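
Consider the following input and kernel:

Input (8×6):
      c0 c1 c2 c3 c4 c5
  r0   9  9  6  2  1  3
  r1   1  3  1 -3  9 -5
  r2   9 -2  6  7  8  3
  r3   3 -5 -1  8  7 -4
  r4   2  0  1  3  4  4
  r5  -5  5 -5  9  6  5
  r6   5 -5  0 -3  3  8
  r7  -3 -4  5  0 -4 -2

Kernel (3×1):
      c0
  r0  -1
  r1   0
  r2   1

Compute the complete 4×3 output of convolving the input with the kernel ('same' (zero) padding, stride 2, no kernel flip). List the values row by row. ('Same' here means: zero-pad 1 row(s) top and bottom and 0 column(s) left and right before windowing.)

Output[0,0]: The receptive field on the zero-padded input at this output position is [0 / 9 / 1]. Elementwise product with the kernel and sum: 0·-1 + 1·1.

1 1 9
2 -2 -2
-8 -4 -1
2 10 -10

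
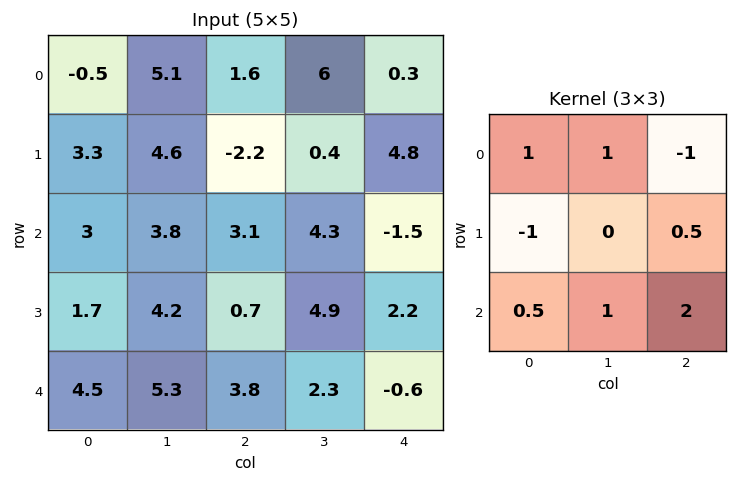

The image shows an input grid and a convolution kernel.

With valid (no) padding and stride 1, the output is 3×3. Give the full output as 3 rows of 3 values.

Output[0,0]: The receptive field on the input at this output position is [-0.5 5.1 1.6 / 3.3 4.6 -2.2 / 3 3.8 3.1]. Elementwise product with the kernel and sum: -0.5·1 + 5.1·1 + 1.6·-1 + 3.3·-1 + -2.2·0.5 + 3·0.5 + 3.8·1 + 3.1·2.
Output[0,1]: The receptive field on the input at this output position is [5.1 1.6 6 / 4.6 -2.2 0.4 / 3.8 3.1 4.3]. Elementwise product with the kernel and sum: 5.1·1 + 1.6·1 + 6·-1 + 4.6·-1 + 0.4·0.5 + 3.8·0.5 + 3.1·1 + 4.3·2.

10.1 9.9 14.75
15.1 12.95 -0.8
17.5 11.9 12.3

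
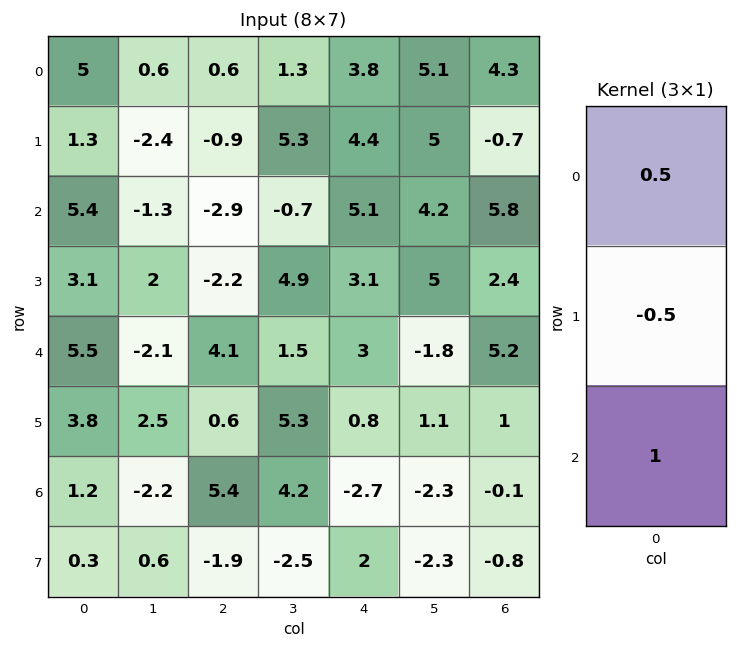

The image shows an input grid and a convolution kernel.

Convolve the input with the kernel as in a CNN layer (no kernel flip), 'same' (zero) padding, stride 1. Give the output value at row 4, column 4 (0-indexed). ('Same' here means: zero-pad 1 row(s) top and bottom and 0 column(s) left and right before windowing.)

The receptive field on the zero-padded input at this output position is [3.1 / 3 / 0.8]. Elementwise product with the kernel and sum: 3.1·0.5 + 3·-0.5 + 0.8·1.

0.85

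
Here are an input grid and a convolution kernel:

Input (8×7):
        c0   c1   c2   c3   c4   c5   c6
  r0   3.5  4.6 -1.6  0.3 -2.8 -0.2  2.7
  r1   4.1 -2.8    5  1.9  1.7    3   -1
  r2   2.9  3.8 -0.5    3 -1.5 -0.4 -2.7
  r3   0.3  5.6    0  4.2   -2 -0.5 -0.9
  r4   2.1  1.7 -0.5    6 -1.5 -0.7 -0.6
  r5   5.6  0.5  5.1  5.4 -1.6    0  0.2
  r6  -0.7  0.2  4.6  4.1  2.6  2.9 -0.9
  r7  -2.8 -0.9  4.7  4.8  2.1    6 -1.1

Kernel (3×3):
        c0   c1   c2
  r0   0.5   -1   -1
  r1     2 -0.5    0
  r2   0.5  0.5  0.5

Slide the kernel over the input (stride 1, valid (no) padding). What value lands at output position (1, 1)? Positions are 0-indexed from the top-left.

4.45

The receptive field on the input at this output position is [-2.8 5 1.9 / 3.8 -0.5 3 / 5.6 0 4.2]. Elementwise product with the kernel and sum: -2.8·0.5 + 5·-1 + 1.9·-1 + 3.8·2 + -0.5·-0.5 + 5.6·0.5 + 0·0.5 + 4.2·0.5.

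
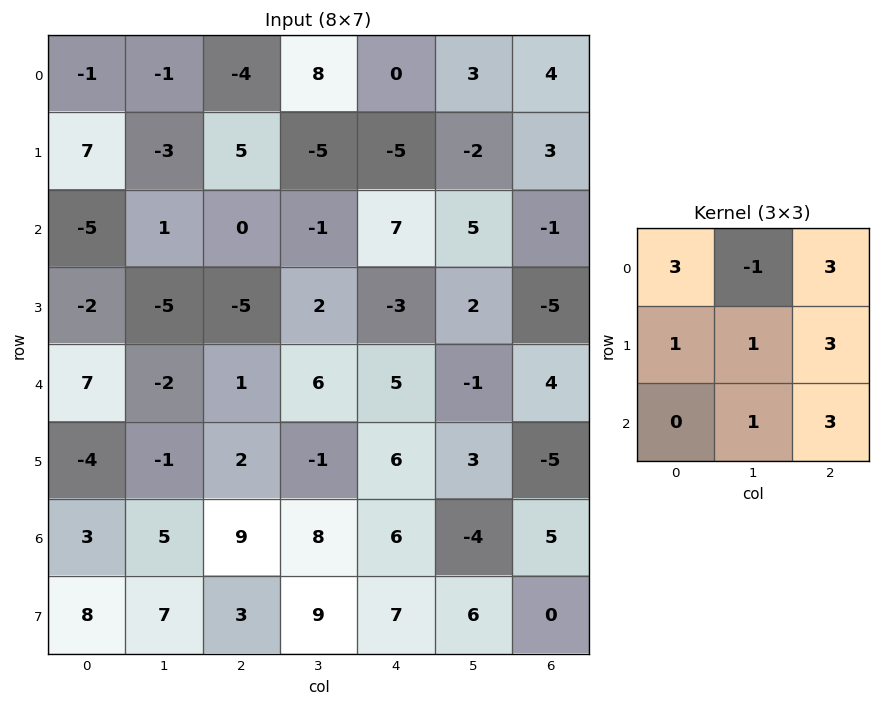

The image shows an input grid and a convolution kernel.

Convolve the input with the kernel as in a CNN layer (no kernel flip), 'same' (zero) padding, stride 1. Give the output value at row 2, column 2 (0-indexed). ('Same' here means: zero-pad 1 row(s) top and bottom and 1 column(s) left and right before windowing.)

-30

The receptive field on the zero-padded input at this output position is [-3 5 -5 / 1 0 -1 / -5 -5 2]. Elementwise product with the kernel and sum: -3·3 + 5·-1 + -5·3 + 1·1 + 0·1 + -1·3 + -5·1 + 2·3.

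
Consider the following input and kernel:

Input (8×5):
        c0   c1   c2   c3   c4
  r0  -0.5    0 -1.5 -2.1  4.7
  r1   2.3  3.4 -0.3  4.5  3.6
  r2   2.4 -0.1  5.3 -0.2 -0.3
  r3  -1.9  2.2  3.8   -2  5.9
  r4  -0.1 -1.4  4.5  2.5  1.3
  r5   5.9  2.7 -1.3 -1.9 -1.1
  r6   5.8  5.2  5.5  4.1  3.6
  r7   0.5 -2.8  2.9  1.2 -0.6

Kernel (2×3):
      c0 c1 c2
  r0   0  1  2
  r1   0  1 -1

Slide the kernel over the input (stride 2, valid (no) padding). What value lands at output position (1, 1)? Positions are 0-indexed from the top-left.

The receptive field on the input at this output position is [5.3 -0.2 -0.3 / 3.8 -2 5.9]. Elementwise product with the kernel and sum: -0.2·1 + -0.3·2 + -2·1 + 5.9·-1.

-8.7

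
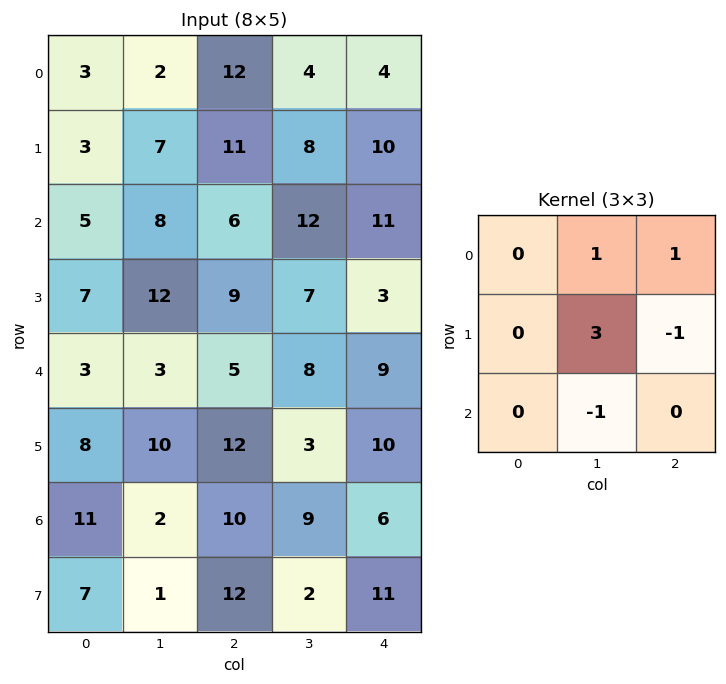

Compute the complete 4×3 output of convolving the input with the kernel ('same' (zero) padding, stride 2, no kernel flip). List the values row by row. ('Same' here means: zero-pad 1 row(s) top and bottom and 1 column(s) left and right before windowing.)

4 21 2
10 16 40
17 11 20
42 24 17

Output[0,0]: The receptive field on the zero-padded input at this output position is [0 0 0 / 0 3 2 / 0 3 7]. Elementwise product with the kernel and sum: 0·1 + 0·1 + 3·3 + 2·-1 + 3·-1.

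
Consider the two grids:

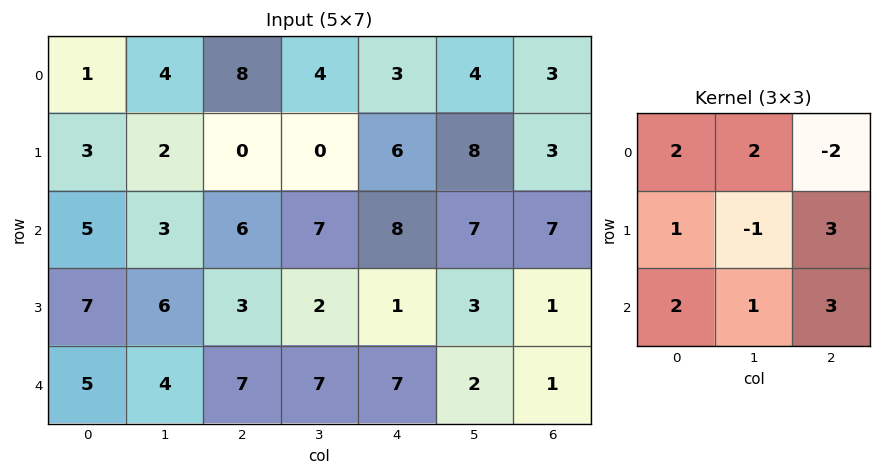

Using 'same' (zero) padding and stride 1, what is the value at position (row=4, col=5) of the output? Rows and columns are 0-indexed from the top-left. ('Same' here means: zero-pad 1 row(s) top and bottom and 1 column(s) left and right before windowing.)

14

The receptive field on the zero-padded input at this output position is [1 3 1 / 7 2 1 / 0 0 0]. Elementwise product with the kernel and sum: 1·2 + 3·2 + 1·-2 + 7·1 + 2·-1 + 1·3 + 0·2 + 0·1 + 0·3.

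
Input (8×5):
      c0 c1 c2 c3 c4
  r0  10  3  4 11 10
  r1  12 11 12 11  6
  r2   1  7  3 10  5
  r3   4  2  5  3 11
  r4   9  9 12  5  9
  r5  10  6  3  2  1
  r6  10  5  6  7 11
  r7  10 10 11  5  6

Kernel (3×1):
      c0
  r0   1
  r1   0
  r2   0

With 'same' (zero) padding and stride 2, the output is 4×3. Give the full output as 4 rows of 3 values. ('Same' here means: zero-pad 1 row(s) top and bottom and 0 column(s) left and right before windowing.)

0 0 0
12 12 6
4 5 11
10 3 1

Output[0,0]: The receptive field on the zero-padded input at this output position is [0 / 10 / 12]. Elementwise product with the kernel and sum: 0·1.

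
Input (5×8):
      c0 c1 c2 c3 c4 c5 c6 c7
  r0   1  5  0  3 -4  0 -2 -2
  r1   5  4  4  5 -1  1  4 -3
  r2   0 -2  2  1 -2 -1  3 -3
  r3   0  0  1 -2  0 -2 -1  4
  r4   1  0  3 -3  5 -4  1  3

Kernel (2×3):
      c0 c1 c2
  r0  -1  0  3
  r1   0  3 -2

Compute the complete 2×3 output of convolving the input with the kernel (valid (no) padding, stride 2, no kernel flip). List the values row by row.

Output[0,0]: The receptive field on the input at this output position is [1 5 0 / 5 4 4]. Elementwise product with the kernel and sum: 1·-1 + 0·3 + 4·3 + 4·-2.

3 5 -7
4 -14 7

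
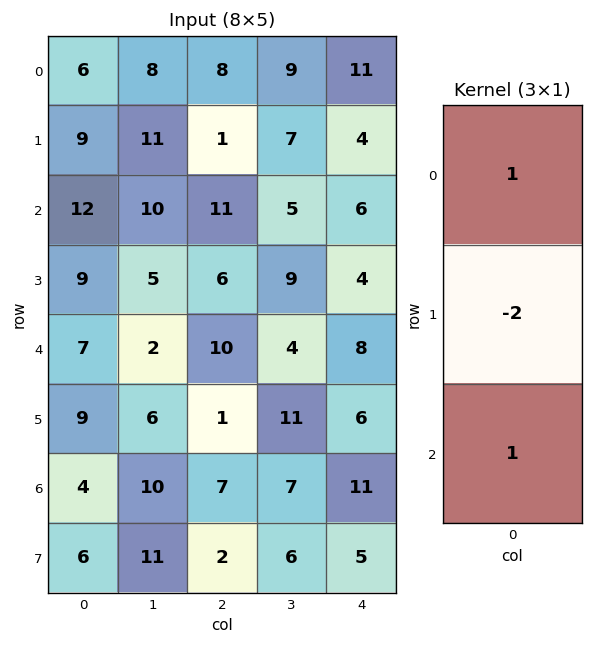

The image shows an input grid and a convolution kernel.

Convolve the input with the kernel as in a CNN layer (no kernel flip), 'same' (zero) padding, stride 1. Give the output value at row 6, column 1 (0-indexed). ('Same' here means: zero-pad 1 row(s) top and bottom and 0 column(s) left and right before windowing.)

-3

The receptive field on the zero-padded input at this output position is [6 / 10 / 11]. Elementwise product with the kernel and sum: 6·1 + 10·-2 + 11·1.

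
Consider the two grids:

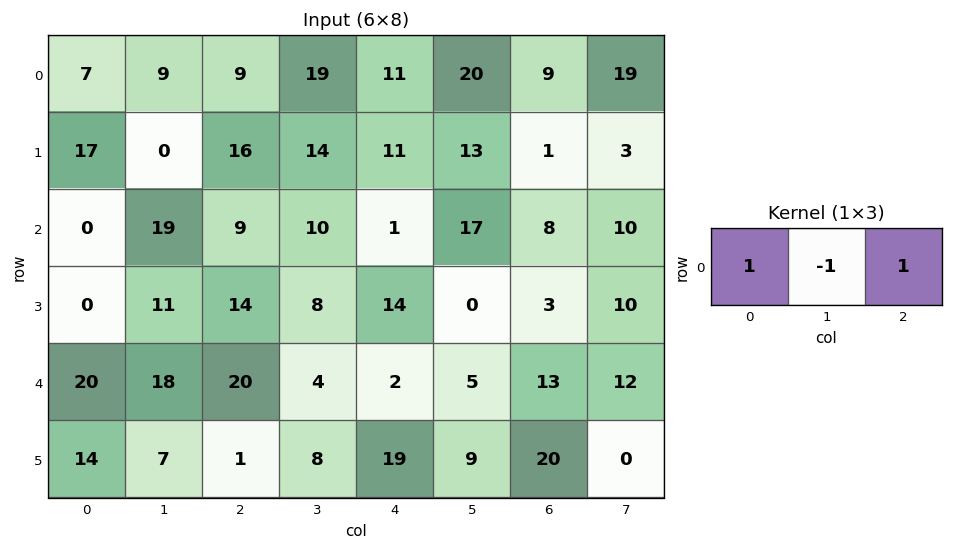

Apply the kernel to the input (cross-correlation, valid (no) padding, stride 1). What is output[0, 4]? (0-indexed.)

0

The receptive field on the input at this output position is [11 20 9]. Elementwise product with the kernel and sum: 11·1 + 20·-1 + 9·1.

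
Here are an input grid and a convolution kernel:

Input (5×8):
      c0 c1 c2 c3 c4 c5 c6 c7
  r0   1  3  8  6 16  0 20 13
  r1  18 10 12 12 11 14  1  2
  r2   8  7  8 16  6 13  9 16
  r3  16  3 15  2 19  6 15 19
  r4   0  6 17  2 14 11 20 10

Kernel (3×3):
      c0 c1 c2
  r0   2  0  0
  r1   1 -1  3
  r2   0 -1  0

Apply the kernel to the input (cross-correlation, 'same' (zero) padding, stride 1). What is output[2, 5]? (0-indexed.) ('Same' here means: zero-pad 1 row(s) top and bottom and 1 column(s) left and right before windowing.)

The receptive field on the zero-padded input at this output position is [11 14 1 / 6 13 9 / 19 6 15]. Elementwise product with the kernel and sum: 11·2 + 6·1 + 13·-1 + 9·3 + 6·-1.

36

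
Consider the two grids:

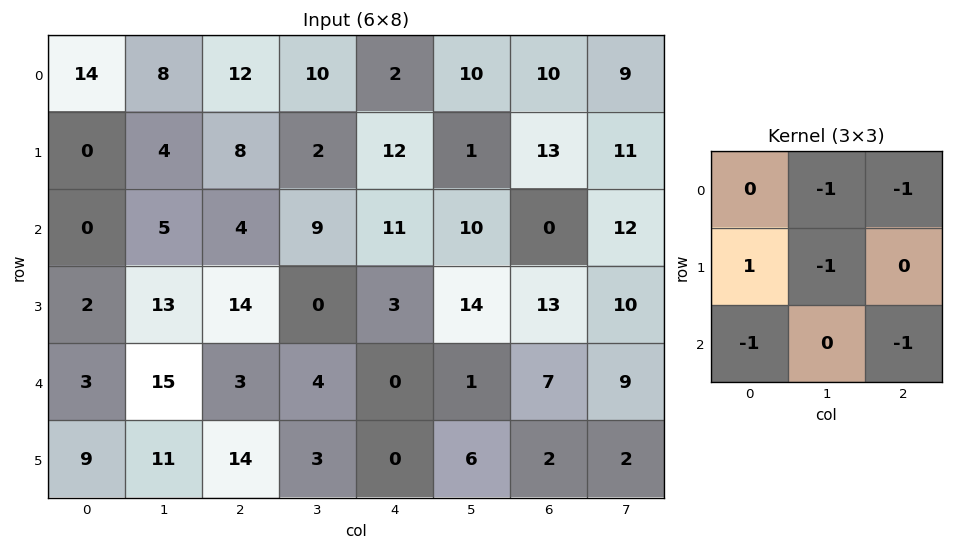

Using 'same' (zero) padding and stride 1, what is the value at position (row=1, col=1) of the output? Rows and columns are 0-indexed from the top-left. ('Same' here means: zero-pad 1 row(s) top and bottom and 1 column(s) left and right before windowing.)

-28

The receptive field on the zero-padded input at this output position is [14 8 12 / 0 4 8 / 0 5 4]. Elementwise product with the kernel and sum: 8·-1 + 12·-1 + 0·1 + 4·-1 + 0·-1 + 4·-1.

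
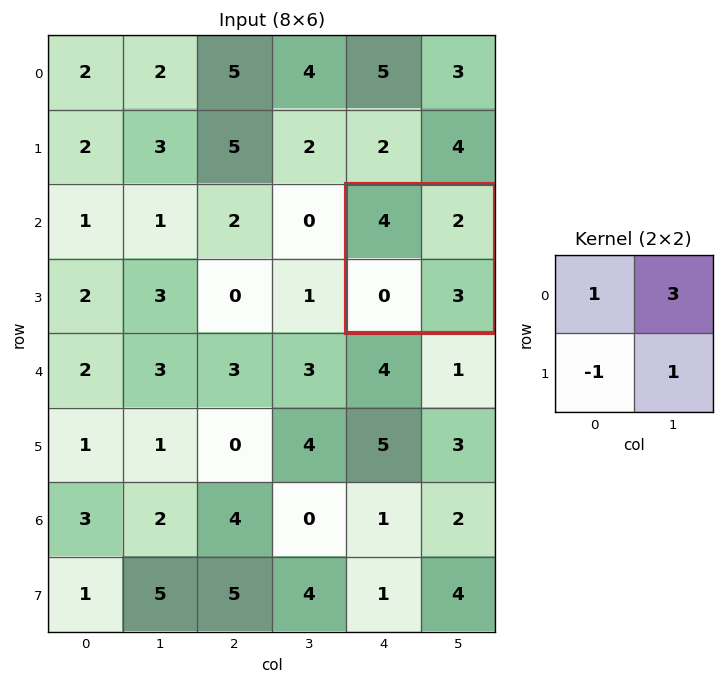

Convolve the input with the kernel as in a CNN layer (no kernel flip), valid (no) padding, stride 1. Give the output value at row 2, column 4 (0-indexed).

13

The receptive field on the input at this output position is [4 2 / 0 3]. Elementwise product with the kernel and sum: 4·1 + 2·3 + 0·-1 + 3·1.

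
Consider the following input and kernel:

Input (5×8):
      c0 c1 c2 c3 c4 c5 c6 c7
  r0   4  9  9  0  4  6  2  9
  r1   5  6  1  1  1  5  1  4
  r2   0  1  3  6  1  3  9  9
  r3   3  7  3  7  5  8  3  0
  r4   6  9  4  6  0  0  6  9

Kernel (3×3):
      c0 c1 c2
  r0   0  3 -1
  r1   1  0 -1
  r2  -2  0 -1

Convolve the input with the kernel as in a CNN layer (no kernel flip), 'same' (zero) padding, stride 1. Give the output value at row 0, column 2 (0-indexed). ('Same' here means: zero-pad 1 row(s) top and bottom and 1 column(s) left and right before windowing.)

The receptive field on the zero-padded input at this output position is [0 0 0 / 9 9 0 / 6 1 1]. Elementwise product with the kernel and sum: 0·3 + 0·-1 + 9·1 + 0·-1 + 6·-2 + 1·-1.

-4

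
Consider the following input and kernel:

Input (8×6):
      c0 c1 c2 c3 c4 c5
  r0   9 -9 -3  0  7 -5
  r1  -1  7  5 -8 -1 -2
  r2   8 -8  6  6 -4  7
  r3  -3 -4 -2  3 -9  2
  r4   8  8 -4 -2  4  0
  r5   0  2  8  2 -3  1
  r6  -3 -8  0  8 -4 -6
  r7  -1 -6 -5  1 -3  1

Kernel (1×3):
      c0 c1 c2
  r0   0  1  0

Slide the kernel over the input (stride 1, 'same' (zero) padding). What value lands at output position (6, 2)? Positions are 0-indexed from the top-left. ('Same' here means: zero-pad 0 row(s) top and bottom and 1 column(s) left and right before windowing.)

The receptive field on the zero-padded input at this output position is [-8 0 8]. Elementwise product with the kernel and sum: 0·1.

0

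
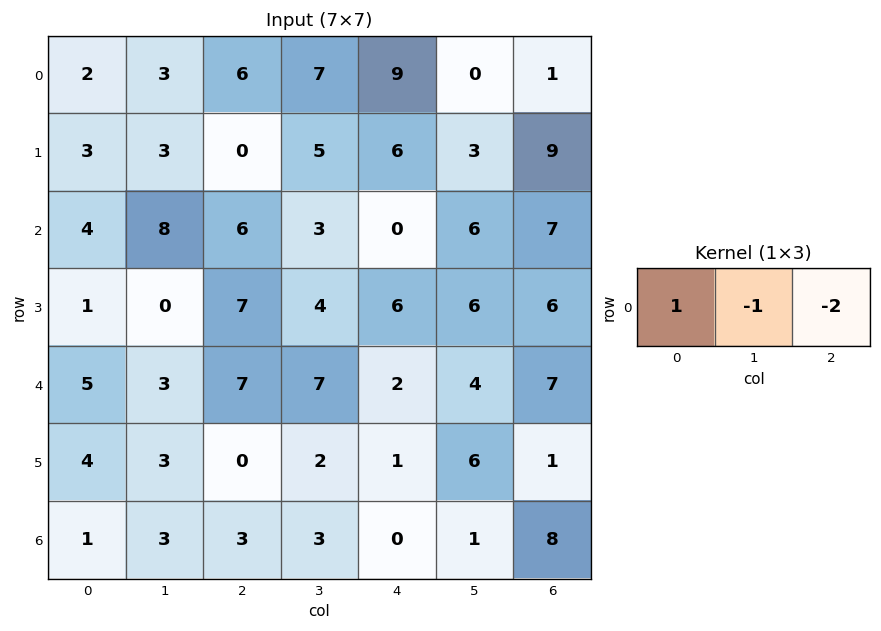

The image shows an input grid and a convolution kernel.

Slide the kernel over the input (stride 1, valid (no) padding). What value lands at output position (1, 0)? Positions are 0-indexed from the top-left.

0

The receptive field on the input at this output position is [3 3 0]. Elementwise product with the kernel and sum: 3·1 + 3·-1 + 0·-2.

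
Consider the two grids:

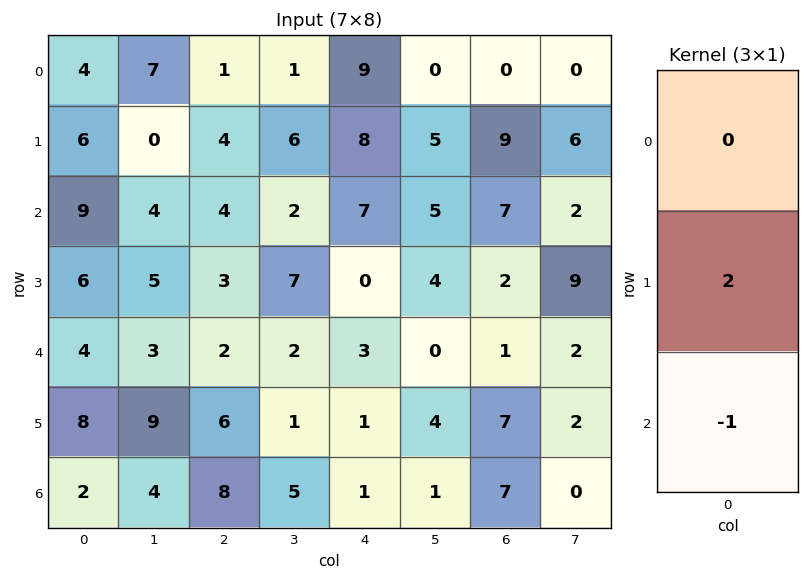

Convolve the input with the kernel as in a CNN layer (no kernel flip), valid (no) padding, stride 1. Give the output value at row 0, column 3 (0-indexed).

The receptive field on the input at this output position is [1 / 6 / 2]. Elementwise product with the kernel and sum: 6·2 + 2·-1.

10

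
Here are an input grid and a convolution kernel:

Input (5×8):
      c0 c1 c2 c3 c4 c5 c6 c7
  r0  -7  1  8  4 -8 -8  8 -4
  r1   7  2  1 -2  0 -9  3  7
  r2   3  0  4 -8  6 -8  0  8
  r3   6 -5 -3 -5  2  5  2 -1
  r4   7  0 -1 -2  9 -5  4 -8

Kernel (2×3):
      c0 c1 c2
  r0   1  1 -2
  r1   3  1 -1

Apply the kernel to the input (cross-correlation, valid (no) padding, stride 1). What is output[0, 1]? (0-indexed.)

The receptive field on the input at this output position is [1 8 4 / 2 1 -2]. Elementwise product with the kernel and sum: 1·1 + 8·1 + 4·-2 + 2·3 + 1·1 + -2·-1.

10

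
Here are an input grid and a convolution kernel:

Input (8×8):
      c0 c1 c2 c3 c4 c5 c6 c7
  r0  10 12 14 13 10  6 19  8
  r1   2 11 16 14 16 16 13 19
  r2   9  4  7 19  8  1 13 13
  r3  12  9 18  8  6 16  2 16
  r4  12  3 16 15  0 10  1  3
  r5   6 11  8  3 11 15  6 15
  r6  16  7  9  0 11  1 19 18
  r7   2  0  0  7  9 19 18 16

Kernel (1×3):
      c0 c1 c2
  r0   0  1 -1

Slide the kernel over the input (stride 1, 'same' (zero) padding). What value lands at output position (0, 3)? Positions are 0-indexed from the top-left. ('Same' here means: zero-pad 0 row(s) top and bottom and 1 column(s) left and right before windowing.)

3

The receptive field on the zero-padded input at this output position is [14 13 10]. Elementwise product with the kernel and sum: 13·1 + 10·-1.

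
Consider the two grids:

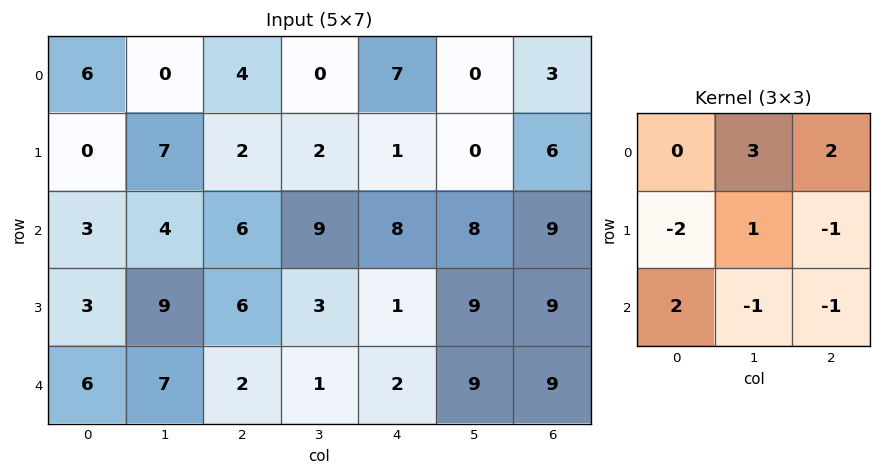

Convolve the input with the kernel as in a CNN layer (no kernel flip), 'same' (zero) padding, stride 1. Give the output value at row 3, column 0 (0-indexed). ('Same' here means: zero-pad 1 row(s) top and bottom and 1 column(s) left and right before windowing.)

-2

The receptive field on the zero-padded input at this output position is [0 3 4 / 0 3 9 / 0 6 7]. Elementwise product with the kernel and sum: 3·3 + 4·2 + 0·-2 + 3·1 + 9·-1 + 0·2 + 6·-1 + 7·-1.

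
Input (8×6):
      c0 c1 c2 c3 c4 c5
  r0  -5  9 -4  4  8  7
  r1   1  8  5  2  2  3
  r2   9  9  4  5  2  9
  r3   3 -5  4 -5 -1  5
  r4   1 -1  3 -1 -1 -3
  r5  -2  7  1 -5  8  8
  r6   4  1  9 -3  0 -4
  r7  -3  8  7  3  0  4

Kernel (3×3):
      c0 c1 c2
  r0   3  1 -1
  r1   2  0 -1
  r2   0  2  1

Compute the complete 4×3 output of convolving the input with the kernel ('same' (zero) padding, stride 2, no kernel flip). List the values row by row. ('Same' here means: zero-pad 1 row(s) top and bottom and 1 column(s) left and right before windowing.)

Output[0,0]: The receptive field on the zero-padded input at this output position is [0 0 0 / 0 -5 9 / 0 1 8]. Elementwise product with the kernel and sum: 0·3 + 0·1 + 0·-1 + 0·2 + 9·-1 + 1·2 + 8·1.
Output[0,1]: The receptive field on the zero-padded input at this output position is [0 0 0 / 9 -4 4 / 8 5 2]. Elementwise product with the kernel and sum: 0·3 + 0·1 + 0·-1 + 9·2 + 4·-1 + 5·2 + 2·1.

1 26 8
-15 43 9
12 -10 4
-8 49 -13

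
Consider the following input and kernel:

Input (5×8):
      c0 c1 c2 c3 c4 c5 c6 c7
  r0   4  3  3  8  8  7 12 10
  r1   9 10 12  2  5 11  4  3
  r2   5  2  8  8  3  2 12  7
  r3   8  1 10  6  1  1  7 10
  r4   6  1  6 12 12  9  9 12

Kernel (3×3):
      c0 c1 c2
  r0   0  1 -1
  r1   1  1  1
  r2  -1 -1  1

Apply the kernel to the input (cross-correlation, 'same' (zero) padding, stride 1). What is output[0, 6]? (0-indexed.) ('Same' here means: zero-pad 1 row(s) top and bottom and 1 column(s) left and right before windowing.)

17

The receptive field on the zero-padded input at this output position is [0 0 0 / 7 12 10 / 11 4 3]. Elementwise product with the kernel and sum: 0·1 + 0·-1 + 7·1 + 12·1 + 10·1 + 11·-1 + 4·-1 + 3·1.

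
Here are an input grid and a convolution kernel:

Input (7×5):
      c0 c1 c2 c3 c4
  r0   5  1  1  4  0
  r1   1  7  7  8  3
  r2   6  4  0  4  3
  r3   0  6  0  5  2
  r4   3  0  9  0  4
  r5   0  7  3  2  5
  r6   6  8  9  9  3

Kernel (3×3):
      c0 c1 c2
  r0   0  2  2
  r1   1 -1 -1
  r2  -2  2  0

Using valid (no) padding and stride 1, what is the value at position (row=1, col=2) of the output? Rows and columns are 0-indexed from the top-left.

The receptive field on the input at this output position is [7 8 3 / 0 4 3 / 0 5 2]. Elementwise product with the kernel and sum: 8·2 + 3·2 + 0·1 + 4·-1 + 3·-1 + 0·-2 + 5·2.

25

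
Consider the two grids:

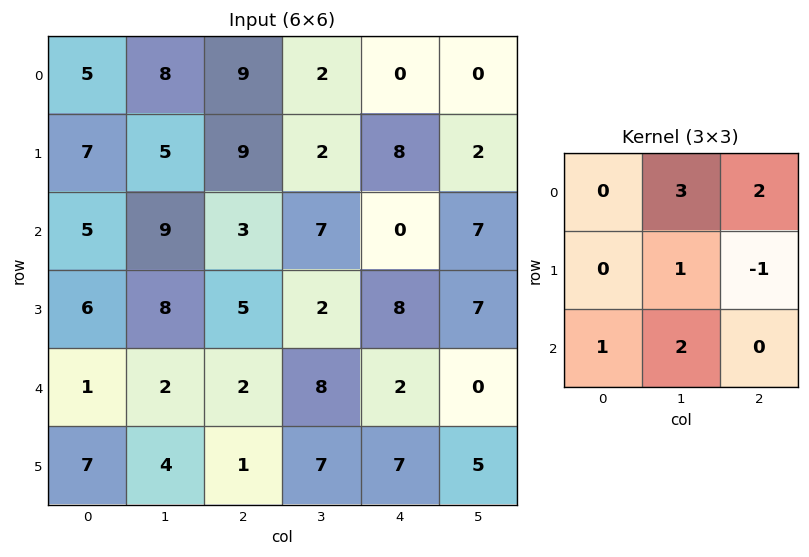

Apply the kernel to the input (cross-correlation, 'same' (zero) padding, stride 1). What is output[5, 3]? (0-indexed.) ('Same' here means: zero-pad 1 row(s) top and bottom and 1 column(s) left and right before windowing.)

28

The receptive field on the zero-padded input at this output position is [2 8 2 / 1 7 7 / 0 0 0]. Elementwise product with the kernel and sum: 8·3 + 2·2 + 7·1 + 7·-1 + 0·1 + 0·2.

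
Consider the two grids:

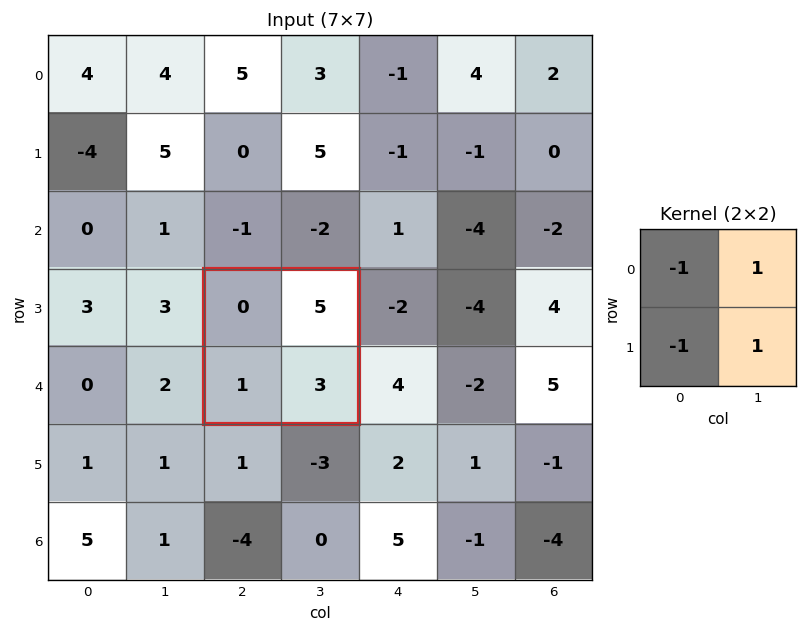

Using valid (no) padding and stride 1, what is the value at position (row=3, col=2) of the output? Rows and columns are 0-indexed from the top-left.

7

The receptive field on the input at this output position is [0 5 / 1 3]. Elementwise product with the kernel and sum: 0·-1 + 5·1 + 1·-1 + 3·1.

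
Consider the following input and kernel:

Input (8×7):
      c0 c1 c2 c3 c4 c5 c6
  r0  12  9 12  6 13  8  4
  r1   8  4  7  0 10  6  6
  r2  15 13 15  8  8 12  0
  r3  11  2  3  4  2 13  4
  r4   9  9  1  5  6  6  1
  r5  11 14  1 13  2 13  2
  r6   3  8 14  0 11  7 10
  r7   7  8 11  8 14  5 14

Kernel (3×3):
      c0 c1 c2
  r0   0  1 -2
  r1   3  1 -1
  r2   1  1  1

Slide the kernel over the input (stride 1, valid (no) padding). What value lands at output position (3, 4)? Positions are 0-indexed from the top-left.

The receptive field on the input at this output position is [2 13 4 / 6 6 1 / 2 13 2]. Elementwise product with the kernel and sum: 13·1 + 4·-2 + 6·3 + 6·1 + 1·-1 + 2·1 + 13·1 + 2·1.

45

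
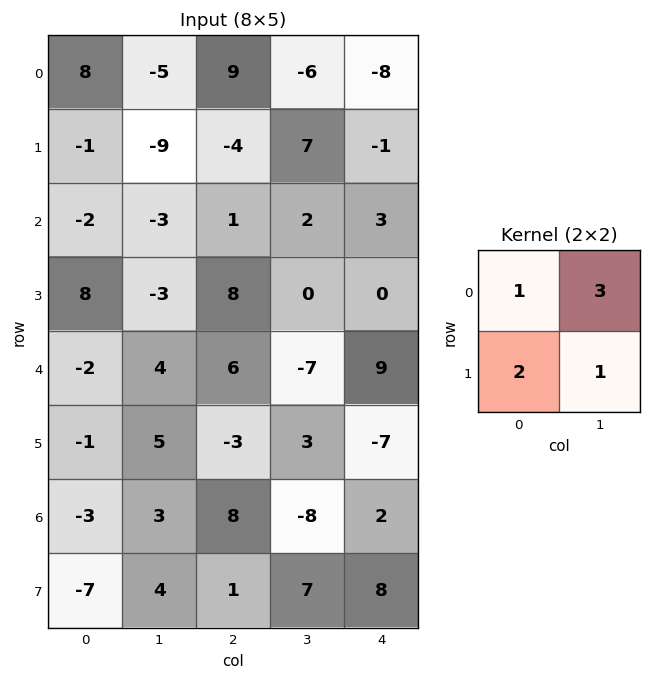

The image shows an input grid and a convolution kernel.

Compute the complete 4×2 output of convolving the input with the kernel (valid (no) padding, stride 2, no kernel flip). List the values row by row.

-18 -10
2 23
13 -18
-4 -7

Output[0,0]: The receptive field on the input at this output position is [8 -5 / -1 -9]. Elementwise product with the kernel and sum: 8·1 + -5·3 + -1·2 + -9·1.
Output[0,1]: The receptive field on the input at this output position is [9 -6 / -4 7]. Elementwise product with the kernel and sum: 9·1 + -6·3 + -4·2 + 7·1.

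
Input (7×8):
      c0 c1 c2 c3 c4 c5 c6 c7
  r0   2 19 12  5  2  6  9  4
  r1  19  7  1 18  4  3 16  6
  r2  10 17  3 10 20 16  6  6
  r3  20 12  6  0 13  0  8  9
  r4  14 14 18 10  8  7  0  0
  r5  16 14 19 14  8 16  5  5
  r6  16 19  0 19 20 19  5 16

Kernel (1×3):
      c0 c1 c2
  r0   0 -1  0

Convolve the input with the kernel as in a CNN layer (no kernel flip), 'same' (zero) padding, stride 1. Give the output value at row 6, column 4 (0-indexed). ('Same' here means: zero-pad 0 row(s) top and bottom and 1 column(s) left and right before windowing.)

The receptive field on the zero-padded input at this output position is [19 20 19]. Elementwise product with the kernel and sum: 20·-1.

-20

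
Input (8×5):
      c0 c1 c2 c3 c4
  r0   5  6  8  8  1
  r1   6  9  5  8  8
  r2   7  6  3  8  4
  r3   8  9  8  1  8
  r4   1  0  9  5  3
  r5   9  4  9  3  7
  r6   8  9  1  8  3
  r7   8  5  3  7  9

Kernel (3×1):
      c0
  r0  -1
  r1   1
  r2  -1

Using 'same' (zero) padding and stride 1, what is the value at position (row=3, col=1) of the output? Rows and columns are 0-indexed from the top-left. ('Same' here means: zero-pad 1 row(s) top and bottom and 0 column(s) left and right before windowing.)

3

The receptive field on the zero-padded input at this output position is [6 / 9 / 0]. Elementwise product with the kernel and sum: 6·-1 + 9·1 + 0·-1.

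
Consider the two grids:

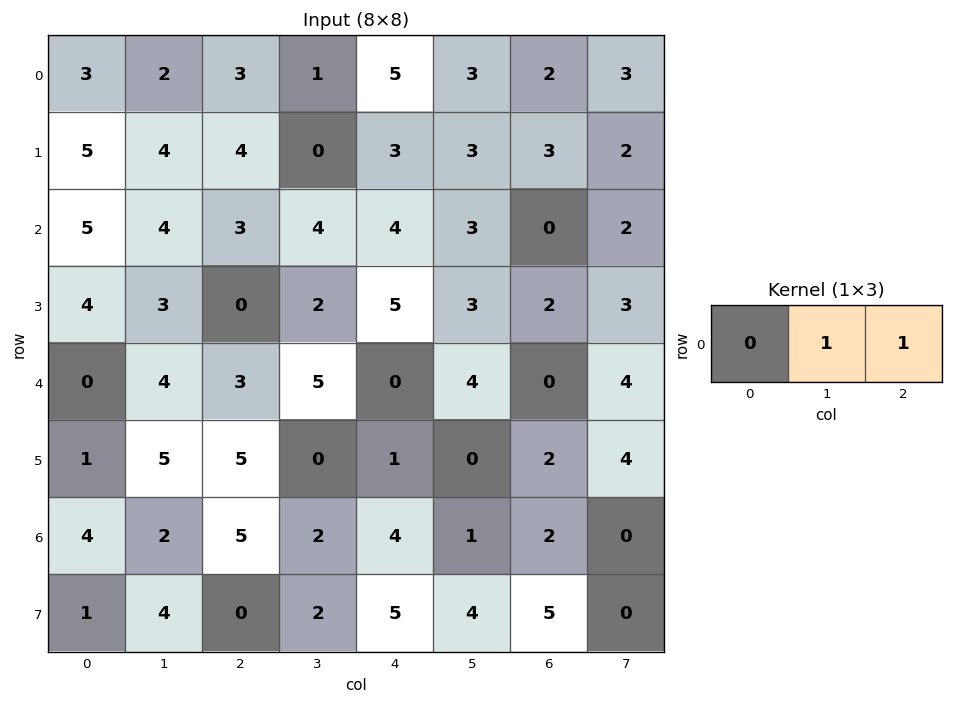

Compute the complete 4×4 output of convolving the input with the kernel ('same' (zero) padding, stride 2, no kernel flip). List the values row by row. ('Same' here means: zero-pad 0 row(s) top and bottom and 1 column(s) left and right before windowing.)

Output[0,0]: The receptive field on the zero-padded input at this output position is [0 3 2]. Elementwise product with the kernel and sum: 3·1 + 2·1.

5 4 8 5
9 7 7 2
4 8 4 4
6 7 5 2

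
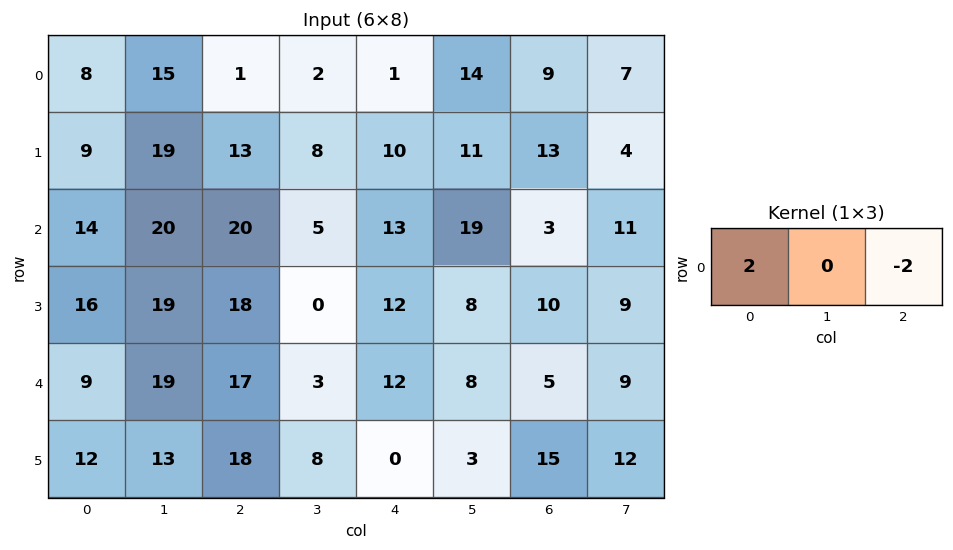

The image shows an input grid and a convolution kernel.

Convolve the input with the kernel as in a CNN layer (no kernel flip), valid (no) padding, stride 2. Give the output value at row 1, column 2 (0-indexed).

The receptive field on the input at this output position is [13 19 3]. Elementwise product with the kernel and sum: 13·2 + 3·-2.

20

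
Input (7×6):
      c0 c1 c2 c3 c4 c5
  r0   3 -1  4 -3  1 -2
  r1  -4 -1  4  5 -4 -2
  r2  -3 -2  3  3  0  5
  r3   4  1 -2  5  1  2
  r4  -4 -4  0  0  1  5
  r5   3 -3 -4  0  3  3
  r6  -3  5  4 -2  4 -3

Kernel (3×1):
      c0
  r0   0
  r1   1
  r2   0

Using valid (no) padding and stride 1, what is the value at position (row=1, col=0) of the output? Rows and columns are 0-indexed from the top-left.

-3

The receptive field on the input at this output position is [-4 / -3 / 4]. Elementwise product with the kernel and sum: -3·1.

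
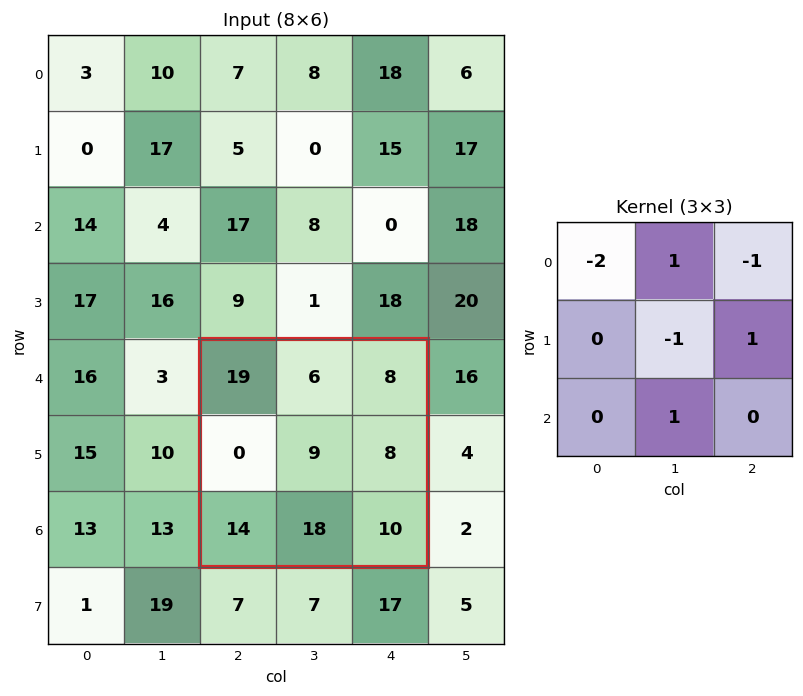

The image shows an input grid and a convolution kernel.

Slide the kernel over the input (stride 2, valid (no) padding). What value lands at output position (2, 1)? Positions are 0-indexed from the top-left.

-23

The receptive field on the input at this output position is [19 6 8 / 0 9 8 / 14 18 10]. Elementwise product with the kernel and sum: 19·-2 + 6·1 + 8·-1 + 9·-1 + 8·1 + 18·1.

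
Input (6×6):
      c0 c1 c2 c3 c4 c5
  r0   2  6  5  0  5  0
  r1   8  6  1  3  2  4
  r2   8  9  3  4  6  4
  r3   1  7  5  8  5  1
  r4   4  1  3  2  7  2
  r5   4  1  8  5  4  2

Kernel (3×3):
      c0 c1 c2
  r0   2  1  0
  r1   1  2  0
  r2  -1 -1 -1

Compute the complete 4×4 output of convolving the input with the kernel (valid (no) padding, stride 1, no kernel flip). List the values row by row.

10 9 4 -2
35 8 -2 10
32 32 19 21
2 12 8 26

Output[0,0]: The receptive field on the input at this output position is [2 6 5 / 8 6 1 / 8 9 3]. Elementwise product with the kernel and sum: 2·2 + 6·1 + 8·1 + 6·2 + 8·-1 + 9·-1 + 3·-1.
Output[0,1]: The receptive field on the input at this output position is [6 5 0 / 6 1 3 / 9 3 4]. Elementwise product with the kernel and sum: 6·2 + 5·1 + 6·1 + 1·2 + 9·-1 + 3·-1 + 4·-1.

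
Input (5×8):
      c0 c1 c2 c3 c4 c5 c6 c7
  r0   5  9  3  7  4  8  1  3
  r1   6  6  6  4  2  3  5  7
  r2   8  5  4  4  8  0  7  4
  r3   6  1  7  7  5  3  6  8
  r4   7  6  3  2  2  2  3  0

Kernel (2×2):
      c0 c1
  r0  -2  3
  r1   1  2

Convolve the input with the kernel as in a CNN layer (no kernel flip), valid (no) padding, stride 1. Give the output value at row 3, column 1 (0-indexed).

The receptive field on the input at this output position is [1 7 / 6 3]. Elementwise product with the kernel and sum: 1·-2 + 7·3 + 6·1 + 3·2.

31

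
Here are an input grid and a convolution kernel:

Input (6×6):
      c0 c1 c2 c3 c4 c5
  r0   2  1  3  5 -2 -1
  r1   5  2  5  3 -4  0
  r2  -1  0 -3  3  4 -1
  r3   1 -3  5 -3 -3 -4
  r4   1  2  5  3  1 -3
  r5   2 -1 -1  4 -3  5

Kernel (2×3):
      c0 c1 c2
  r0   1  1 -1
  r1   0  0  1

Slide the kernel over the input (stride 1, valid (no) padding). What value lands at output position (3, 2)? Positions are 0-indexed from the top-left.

The receptive field on the input at this output position is [5 -3 -3 / 5 3 1]. Elementwise product with the kernel and sum: 5·1 + -3·1 + -3·-1 + 1·1.

6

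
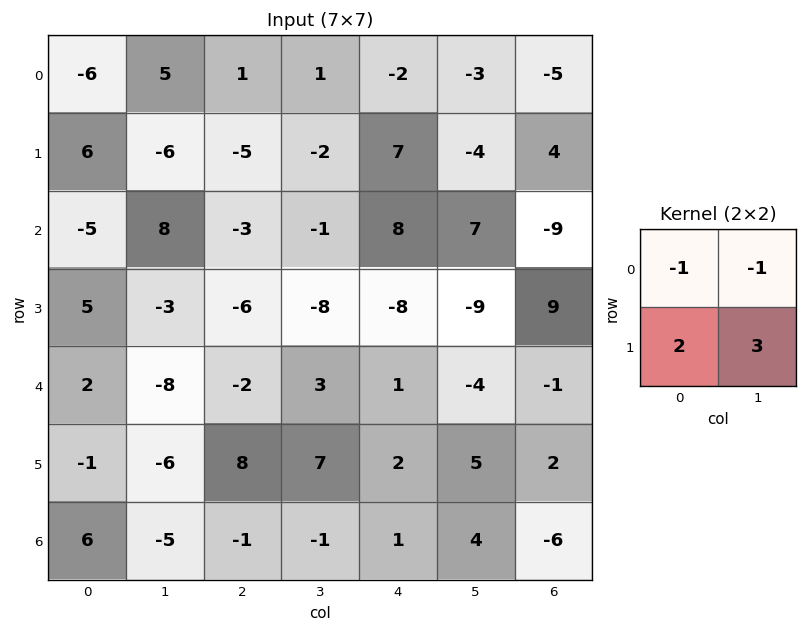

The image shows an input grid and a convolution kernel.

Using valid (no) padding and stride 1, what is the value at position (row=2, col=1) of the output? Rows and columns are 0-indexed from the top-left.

-29

The receptive field on the input at this output position is [8 -3 / -3 -6]. Elementwise product with the kernel and sum: 8·-1 + -3·-1 + -3·2 + -6·3.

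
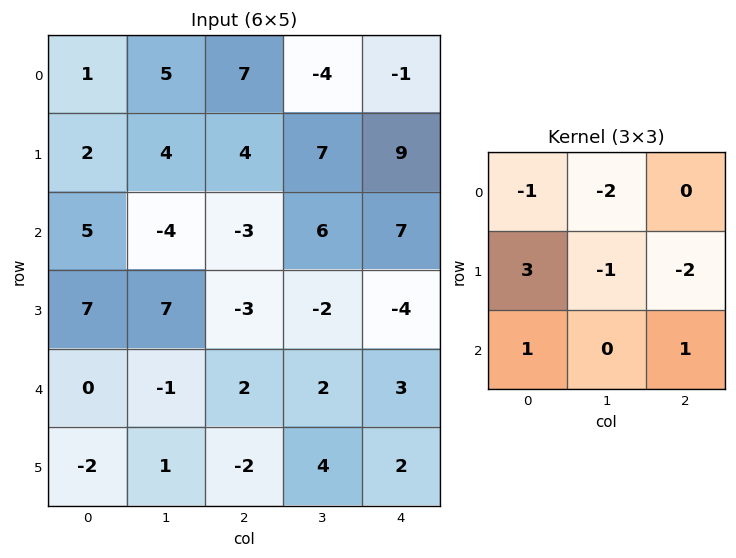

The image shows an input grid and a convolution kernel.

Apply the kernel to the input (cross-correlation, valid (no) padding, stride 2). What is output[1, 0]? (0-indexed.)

The receptive field on the input at this output position is [5 -4 -3 / 7 7 -3 / 0 -1 2]. Elementwise product with the kernel and sum: 5·-1 + -4·-2 + 7·3 + 7·-1 + -3·-2 + 0·1 + 2·1.

25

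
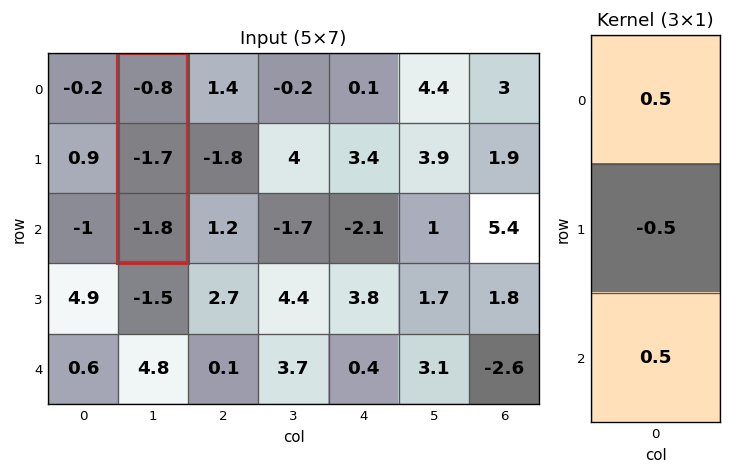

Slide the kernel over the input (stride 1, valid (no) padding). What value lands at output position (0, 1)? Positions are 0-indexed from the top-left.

The receptive field on the input at this output position is [-0.8 / -1.7 / -1.8]. Elementwise product with the kernel and sum: -0.8·0.5 + -1.7·-0.5 + -1.8·0.5.

-0.45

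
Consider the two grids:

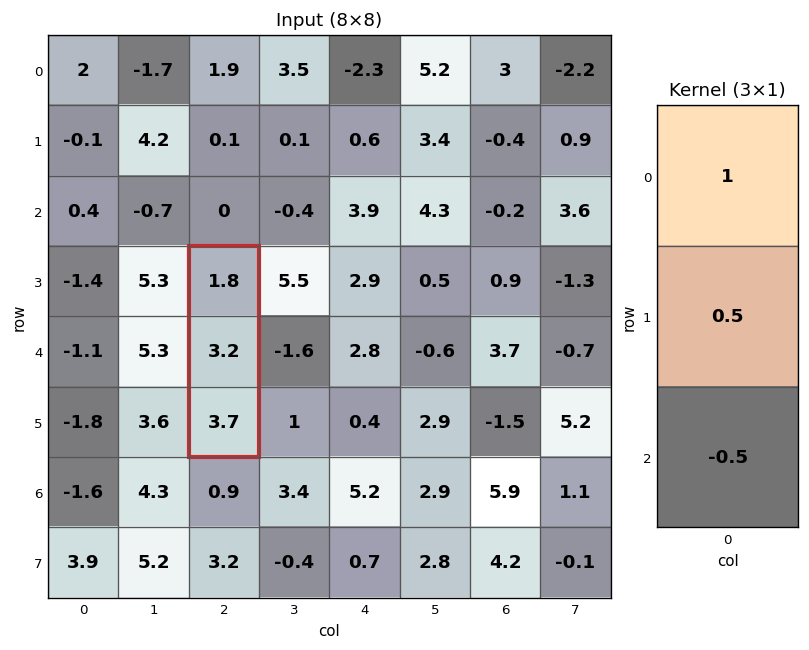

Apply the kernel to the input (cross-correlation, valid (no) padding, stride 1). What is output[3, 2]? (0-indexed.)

1.55

The receptive field on the input at this output position is [1.8 / 3.2 / 3.7]. Elementwise product with the kernel and sum: 1.8·1 + 3.2·0.5 + 3.7·-0.5.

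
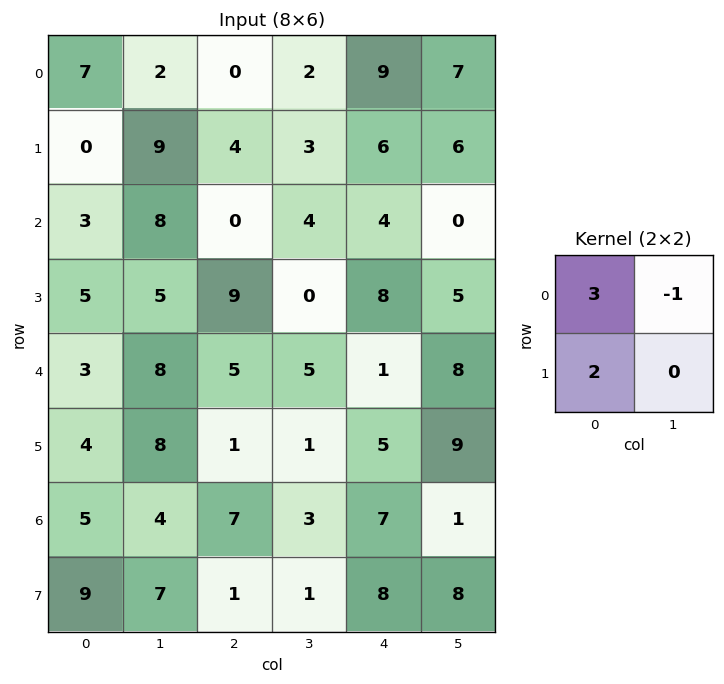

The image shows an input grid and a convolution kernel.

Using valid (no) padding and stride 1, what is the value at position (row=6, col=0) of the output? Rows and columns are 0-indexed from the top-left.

The receptive field on the input at this output position is [5 4 / 9 7]. Elementwise product with the kernel and sum: 5·3 + 4·-1 + 9·2.

29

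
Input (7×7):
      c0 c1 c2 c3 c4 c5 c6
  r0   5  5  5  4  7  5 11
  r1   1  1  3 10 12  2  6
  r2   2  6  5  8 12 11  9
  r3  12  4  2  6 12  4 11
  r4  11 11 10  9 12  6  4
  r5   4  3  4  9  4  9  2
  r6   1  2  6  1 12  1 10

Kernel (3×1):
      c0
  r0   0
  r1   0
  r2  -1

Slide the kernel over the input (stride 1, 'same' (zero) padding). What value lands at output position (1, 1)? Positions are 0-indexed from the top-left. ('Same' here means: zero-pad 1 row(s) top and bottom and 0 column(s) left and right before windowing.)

The receptive field on the zero-padded input at this output position is [5 / 1 / 6]. Elementwise product with the kernel and sum: 6·-1.

-6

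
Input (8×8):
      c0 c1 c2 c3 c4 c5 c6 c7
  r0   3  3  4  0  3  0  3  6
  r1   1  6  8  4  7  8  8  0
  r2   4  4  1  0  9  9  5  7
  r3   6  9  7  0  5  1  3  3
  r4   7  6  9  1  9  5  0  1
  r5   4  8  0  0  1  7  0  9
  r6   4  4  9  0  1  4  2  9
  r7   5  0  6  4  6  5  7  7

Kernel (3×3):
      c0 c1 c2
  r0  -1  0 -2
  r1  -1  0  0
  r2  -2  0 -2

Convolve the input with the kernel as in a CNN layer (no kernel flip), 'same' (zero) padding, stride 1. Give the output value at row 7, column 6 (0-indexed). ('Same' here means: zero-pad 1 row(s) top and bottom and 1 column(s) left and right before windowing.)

-27

The receptive field on the zero-padded input at this output position is [4 2 9 / 5 7 7 / 0 0 0]. Elementwise product with the kernel and sum: 4·-1 + 9·-2 + 5·-1 + 0·-2 + 0·-2.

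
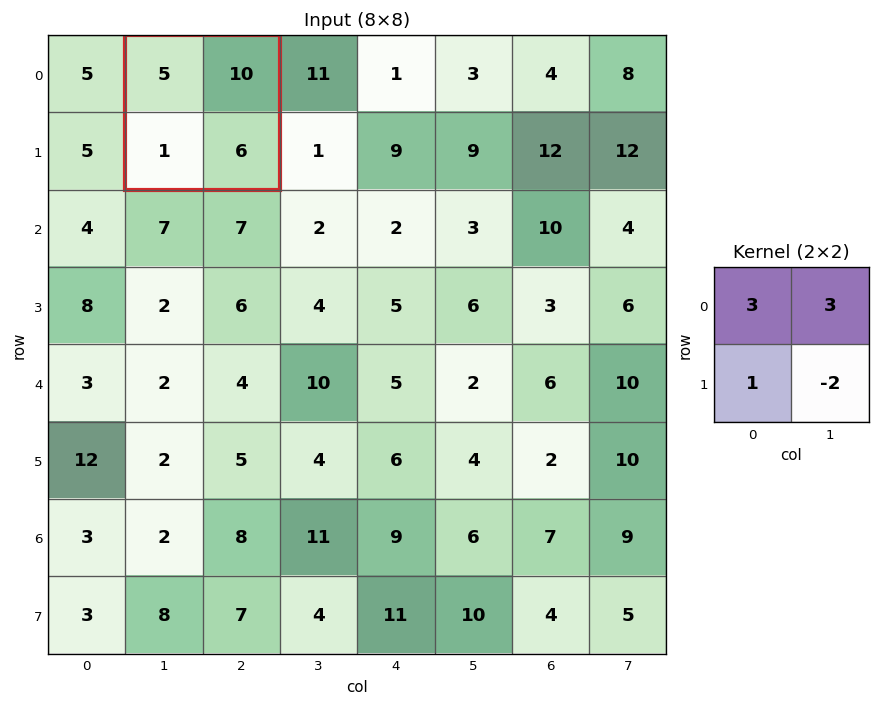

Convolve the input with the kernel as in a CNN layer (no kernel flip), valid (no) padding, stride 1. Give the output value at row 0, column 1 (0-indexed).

The receptive field on the input at this output position is [5 10 / 1 6]. Elementwise product with the kernel and sum: 5·3 + 10·3 + 1·1 + 6·-2.

34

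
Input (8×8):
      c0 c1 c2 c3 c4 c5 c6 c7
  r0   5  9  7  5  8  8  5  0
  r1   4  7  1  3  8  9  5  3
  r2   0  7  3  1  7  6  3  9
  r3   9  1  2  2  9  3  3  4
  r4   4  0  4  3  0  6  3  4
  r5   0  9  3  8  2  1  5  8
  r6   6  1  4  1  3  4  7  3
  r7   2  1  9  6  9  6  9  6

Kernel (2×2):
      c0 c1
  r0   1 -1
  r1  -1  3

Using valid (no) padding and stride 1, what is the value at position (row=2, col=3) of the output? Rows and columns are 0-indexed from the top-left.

The receptive field on the input at this output position is [1 7 / 2 9]. Elementwise product with the kernel and sum: 1·1 + 7·-1 + 2·-1 + 9·3.

19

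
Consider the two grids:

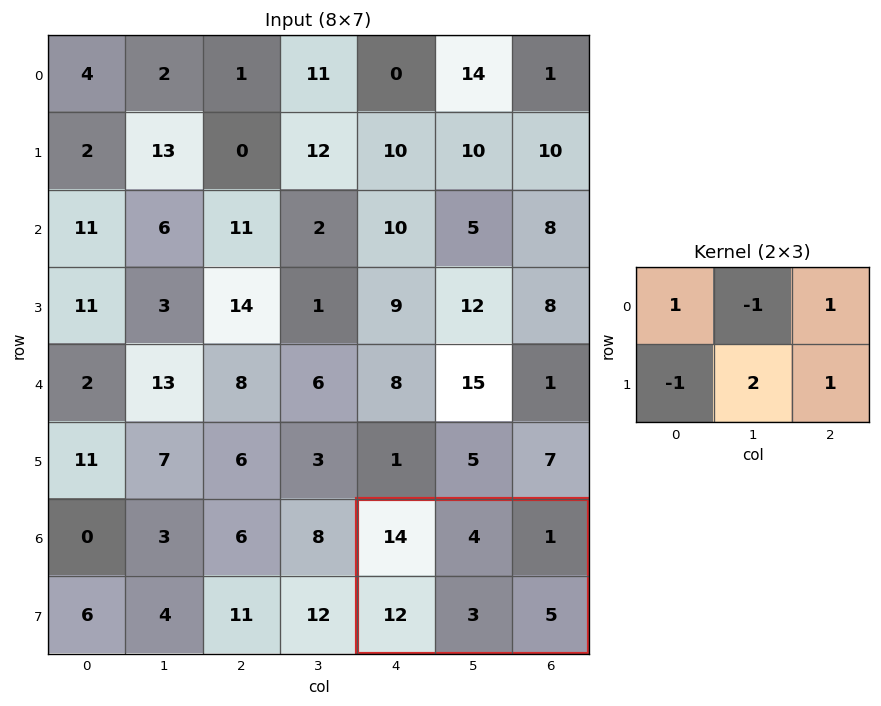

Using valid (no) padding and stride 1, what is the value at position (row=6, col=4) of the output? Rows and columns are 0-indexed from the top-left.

The receptive field on the input at this output position is [14 4 1 / 12 3 5]. Elementwise product with the kernel and sum: 14·1 + 4·-1 + 1·1 + 12·-1 + 3·2 + 5·1.

10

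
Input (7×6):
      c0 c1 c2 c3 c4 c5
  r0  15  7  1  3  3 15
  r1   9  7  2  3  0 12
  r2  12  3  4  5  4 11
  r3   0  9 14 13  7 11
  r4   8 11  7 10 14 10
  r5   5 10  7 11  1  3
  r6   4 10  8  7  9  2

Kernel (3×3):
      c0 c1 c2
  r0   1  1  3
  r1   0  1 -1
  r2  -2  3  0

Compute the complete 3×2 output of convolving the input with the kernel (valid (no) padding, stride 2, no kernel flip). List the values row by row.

Output[0,0]: The receptive field on the input at this output position is [15 7 1 / 9 7 2 / 12 3 4]. Elementwise product with the kernel and sum: 15·1 + 7·1 + 1·3 + 7·1 + 2·-1 + 12·-2 + 3·3.
Output[0,1]: The receptive field on the input at this output position is [1 3 3 / 2 3 0 / 4 5 4]. Elementwise product with the kernel and sum: 1·1 + 3·1 + 3·3 + 3·1 + 0·-1 + 4·-2 + 5·3.

15 23
39 43
65 74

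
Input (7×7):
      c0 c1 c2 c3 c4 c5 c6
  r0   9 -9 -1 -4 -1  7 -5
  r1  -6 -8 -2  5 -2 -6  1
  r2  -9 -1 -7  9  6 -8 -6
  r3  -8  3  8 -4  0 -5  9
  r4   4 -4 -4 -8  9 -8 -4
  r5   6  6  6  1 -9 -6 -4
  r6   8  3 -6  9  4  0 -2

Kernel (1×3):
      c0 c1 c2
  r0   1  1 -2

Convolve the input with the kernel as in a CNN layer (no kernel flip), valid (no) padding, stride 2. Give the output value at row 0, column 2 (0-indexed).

16

The receptive field on the input at this output position is [-1 7 -5]. Elementwise product with the kernel and sum: -1·1 + 7·1 + -5·-2.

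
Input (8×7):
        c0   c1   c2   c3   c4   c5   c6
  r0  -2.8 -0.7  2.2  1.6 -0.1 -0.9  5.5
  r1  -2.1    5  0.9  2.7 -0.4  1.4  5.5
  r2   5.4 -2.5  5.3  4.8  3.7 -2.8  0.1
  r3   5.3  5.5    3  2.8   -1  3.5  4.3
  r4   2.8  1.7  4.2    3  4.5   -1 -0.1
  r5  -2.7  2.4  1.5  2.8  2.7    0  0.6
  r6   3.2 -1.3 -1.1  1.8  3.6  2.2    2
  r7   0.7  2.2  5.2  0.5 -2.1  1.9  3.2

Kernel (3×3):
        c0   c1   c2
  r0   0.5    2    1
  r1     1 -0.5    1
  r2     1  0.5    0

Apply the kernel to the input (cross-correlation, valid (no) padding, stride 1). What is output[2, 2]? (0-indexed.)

The receptive field on the input at this output position is [5.3 4.8 3.7 / 3 2.8 -1 / 4.2 3 4.5]. Elementwise product with the kernel and sum: 5.3·0.5 + 4.8·2 + 3.7·1 + 3·1 + 2.8·-0.5 + -1·1 + 4.2·1 + 3·0.5.

22.25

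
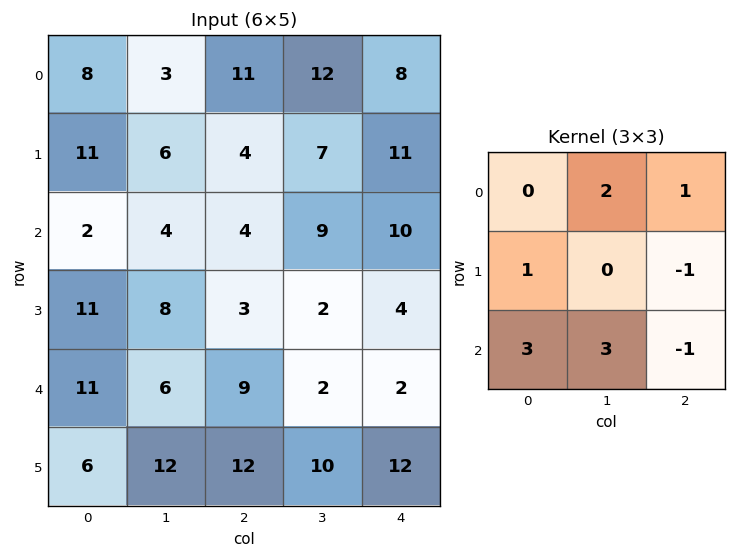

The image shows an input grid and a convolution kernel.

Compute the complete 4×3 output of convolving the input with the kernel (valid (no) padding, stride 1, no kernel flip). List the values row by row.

38 48 54
68 41 30
62 66 58
63 74 69

Output[0,0]: The receptive field on the input at this output position is [8 3 11 / 11 6 4 / 2 4 4]. Elementwise product with the kernel and sum: 3·2 + 11·1 + 11·1 + 4·-1 + 2·3 + 4·3 + 4·-1.
Output[0,1]: The receptive field on the input at this output position is [3 11 12 / 6 4 7 / 4 4 9]. Elementwise product with the kernel and sum: 11·2 + 12·1 + 6·1 + 7·-1 + 4·3 + 4·3 + 9·-1.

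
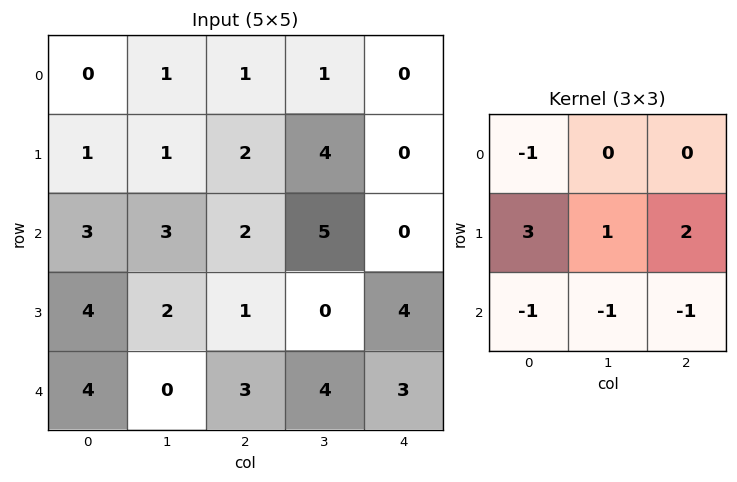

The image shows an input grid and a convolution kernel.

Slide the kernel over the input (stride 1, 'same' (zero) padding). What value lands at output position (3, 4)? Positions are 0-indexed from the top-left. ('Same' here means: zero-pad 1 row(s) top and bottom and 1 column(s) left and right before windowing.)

The receptive field on the zero-padded input at this output position is [5 0 0 / 0 4 0 / 4 3 0]. Elementwise product with the kernel and sum: 5·-1 + 0·3 + 4·1 + 0·2 + 4·-1 + 3·-1 + 0·-1.

-8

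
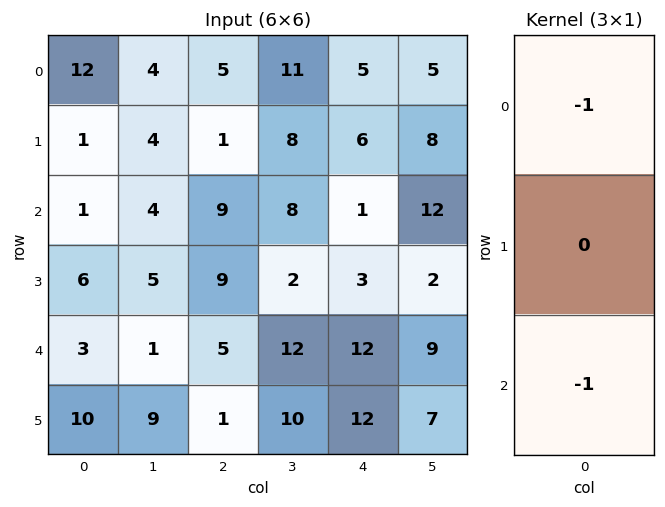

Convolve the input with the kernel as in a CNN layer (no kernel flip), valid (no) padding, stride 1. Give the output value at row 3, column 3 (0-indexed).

-12

The receptive field on the input at this output position is [2 / 12 / 10]. Elementwise product with the kernel and sum: 2·-1 + 10·-1.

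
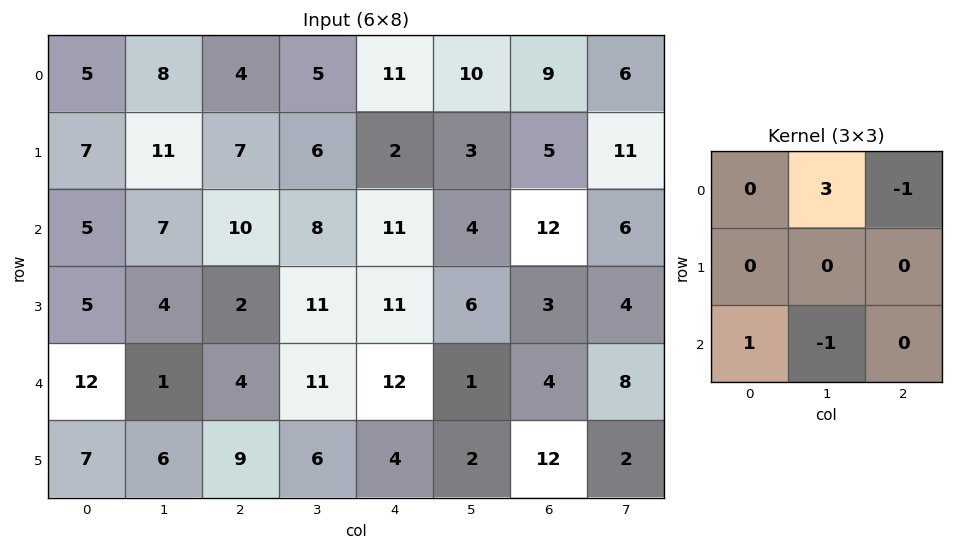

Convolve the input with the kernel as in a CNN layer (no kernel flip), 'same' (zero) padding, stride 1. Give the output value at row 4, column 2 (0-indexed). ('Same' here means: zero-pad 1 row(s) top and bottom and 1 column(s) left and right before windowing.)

-8

The receptive field on the zero-padded input at this output position is [4 2 11 / 1 4 11 / 6 9 6]. Elementwise product with the kernel and sum: 2·3 + 11·-1 + 6·1 + 9·-1.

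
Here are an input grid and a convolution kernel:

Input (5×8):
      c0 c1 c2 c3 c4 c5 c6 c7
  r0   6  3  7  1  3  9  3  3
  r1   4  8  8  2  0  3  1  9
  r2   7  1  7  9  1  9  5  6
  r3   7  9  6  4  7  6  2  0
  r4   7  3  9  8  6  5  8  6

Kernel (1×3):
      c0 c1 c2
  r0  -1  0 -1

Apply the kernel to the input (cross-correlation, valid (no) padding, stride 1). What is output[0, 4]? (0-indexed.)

The receptive field on the input at this output position is [3 9 3]. Elementwise product with the kernel and sum: 3·-1 + 3·-1.

-6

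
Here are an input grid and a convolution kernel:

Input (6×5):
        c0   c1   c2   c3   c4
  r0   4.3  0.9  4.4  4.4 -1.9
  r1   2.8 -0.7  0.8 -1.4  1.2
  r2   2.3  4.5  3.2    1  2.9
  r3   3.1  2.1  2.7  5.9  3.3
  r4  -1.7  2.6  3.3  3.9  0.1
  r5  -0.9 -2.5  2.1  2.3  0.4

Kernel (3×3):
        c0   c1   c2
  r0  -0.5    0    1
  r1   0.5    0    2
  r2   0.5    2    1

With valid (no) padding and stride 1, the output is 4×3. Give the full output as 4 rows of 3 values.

18.6 10.45 5.2
15.4 15.55 24.65
16.65 23.4 18.8
3.55 19.2 9.85

Output[0,0]: The receptive field on the input at this output position is [4.3 0.9 4.4 / 2.8 -0.7 0.8 / 2.3 4.5 3.2]. Elementwise product with the kernel and sum: 4.3·-0.5 + 4.4·1 + 2.8·0.5 + 0.8·2 + 2.3·0.5 + 4.5·2 + 3.2·1.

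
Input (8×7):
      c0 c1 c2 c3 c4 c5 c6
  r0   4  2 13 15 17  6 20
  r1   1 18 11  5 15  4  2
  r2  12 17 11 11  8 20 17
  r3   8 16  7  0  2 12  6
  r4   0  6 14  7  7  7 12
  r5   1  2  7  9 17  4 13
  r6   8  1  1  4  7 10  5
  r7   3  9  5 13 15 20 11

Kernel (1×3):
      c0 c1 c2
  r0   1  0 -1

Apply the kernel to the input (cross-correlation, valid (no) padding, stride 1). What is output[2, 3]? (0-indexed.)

-9

The receptive field on the input at this output position is [11 8 20]. Elementwise product with the kernel and sum: 11·1 + 20·-1.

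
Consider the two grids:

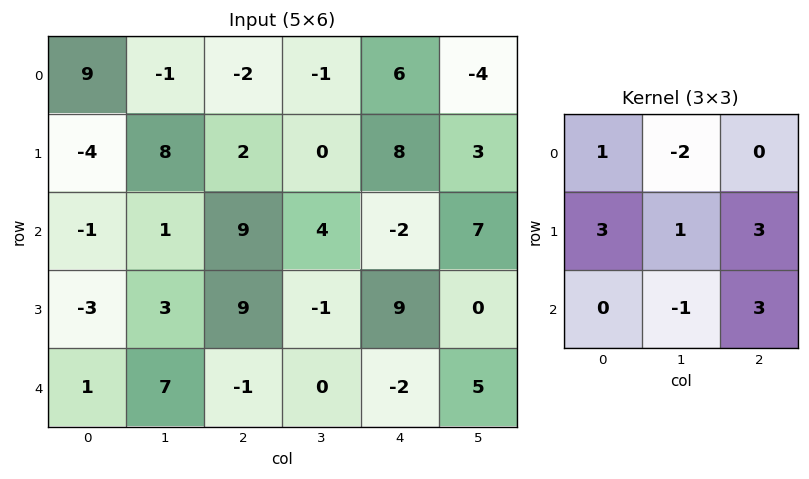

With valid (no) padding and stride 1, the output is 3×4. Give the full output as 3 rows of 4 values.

Output[0,0]: The receptive field on the input at this output position is [9 -1 -2 / -4 8 2 / -1 1 9]. Elementwise product with the kernel and sum: 9·1 + -1·-2 + -4·3 + 8·1 + 2·3 + 1·-1 + 9·3.
Output[0,1]: The receptive field on the input at this output position is [-1 -2 -1 / 8 2 0 / 1 9 4]. Elementwise product with the kernel and sum: -1·1 + -2·-2 + 8·3 + 2·1 + 0·3 + 9·-1 + 4·3.

39 32 20 27
29 16 55 6
8 -1 48 31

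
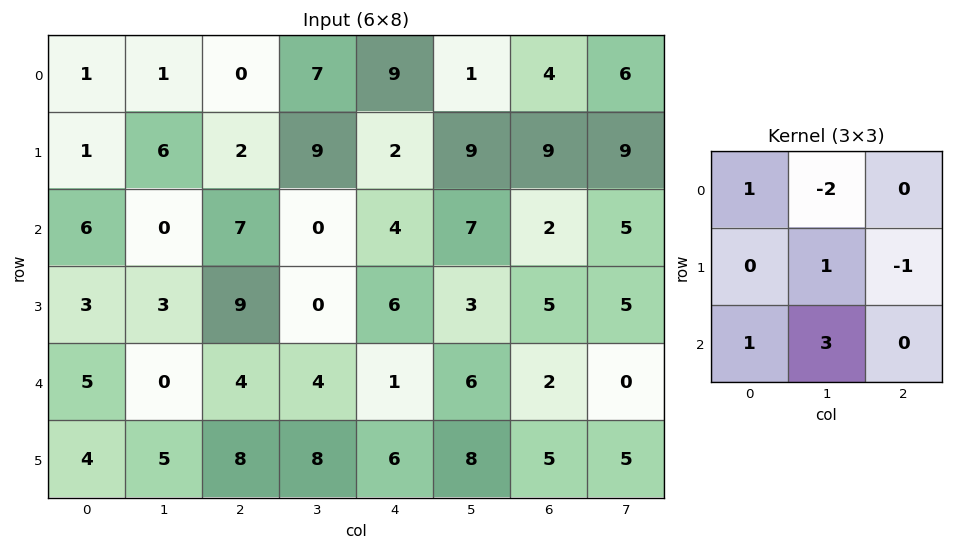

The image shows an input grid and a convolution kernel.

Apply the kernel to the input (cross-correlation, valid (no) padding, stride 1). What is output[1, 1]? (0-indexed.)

39

The receptive field on the input at this output position is [6 2 9 / 0 7 0 / 3 9 0]. Elementwise product with the kernel and sum: 6·1 + 2·-2 + 7·1 + 0·-1 + 3·1 + 9·3.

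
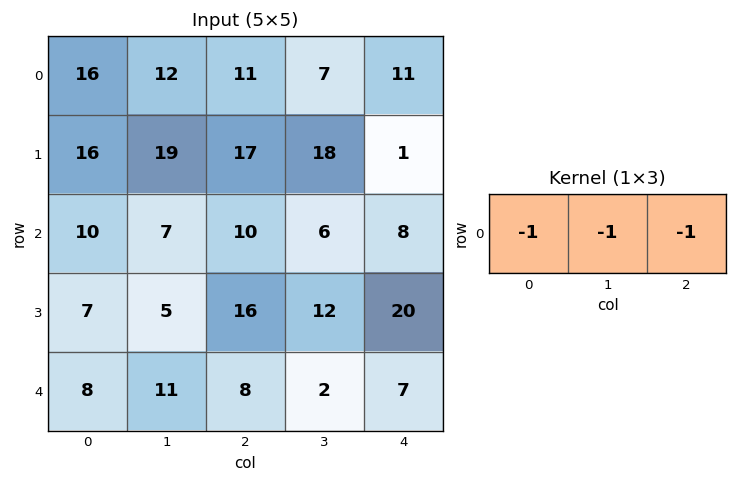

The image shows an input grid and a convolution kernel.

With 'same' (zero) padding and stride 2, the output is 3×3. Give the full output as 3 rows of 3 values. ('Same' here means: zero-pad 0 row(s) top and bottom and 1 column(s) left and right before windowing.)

Output[0,0]: The receptive field on the zero-padded input at this output position is [0 16 12]. Elementwise product with the kernel and sum: 0·-1 + 16·-1 + 12·-1.
Output[0,1]: The receptive field on the zero-padded input at this output position is [12 11 7]. Elementwise product with the kernel and sum: 12·-1 + 11·-1 + 7·-1.

-28 -30 -18
-17 -23 -14
-19 -21 -9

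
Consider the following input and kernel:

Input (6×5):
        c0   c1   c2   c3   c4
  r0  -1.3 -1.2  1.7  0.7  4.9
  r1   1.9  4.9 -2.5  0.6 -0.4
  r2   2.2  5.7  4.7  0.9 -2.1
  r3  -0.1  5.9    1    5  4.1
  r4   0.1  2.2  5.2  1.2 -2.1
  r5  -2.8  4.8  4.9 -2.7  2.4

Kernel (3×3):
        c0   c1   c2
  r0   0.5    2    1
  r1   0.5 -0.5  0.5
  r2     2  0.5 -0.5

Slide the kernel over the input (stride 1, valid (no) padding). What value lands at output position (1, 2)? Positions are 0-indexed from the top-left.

2.85

The receptive field on the input at this output position is [-2.5 0.6 -0.4 / 4.7 0.9 -2.1 / 1 5 4.1]. Elementwise product with the kernel and sum: -2.5·0.5 + 0.6·2 + -0.4·1 + 4.7·0.5 + 0.9·-0.5 + -2.1·0.5 + 1·2 + 5·0.5 + 4.1·-0.5.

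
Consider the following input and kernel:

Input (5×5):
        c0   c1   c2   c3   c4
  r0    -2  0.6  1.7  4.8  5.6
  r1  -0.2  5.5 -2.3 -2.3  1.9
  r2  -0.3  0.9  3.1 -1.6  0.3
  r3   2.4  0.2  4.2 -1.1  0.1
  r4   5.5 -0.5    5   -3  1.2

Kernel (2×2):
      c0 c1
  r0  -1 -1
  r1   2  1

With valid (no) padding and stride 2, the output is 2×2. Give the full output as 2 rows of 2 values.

Output[0,0]: The receptive field on the input at this output position is [-2 0.6 / -0.2 5.5]. Elementwise product with the kernel and sum: -2·-1 + 0.6·-1 + -0.2·2 + 5.5·1.

6.5 -13.4
4.4 5.8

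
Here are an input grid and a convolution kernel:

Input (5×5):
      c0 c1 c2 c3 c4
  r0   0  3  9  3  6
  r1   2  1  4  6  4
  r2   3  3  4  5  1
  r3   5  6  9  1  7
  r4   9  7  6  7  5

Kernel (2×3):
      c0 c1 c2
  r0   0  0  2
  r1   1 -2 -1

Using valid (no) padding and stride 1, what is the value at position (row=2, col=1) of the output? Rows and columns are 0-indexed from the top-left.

-3

The receptive field on the input at this output position is [3 4 5 / 6 9 1]. Elementwise product with the kernel and sum: 5·2 + 6·1 + 9·-2 + 1·-1.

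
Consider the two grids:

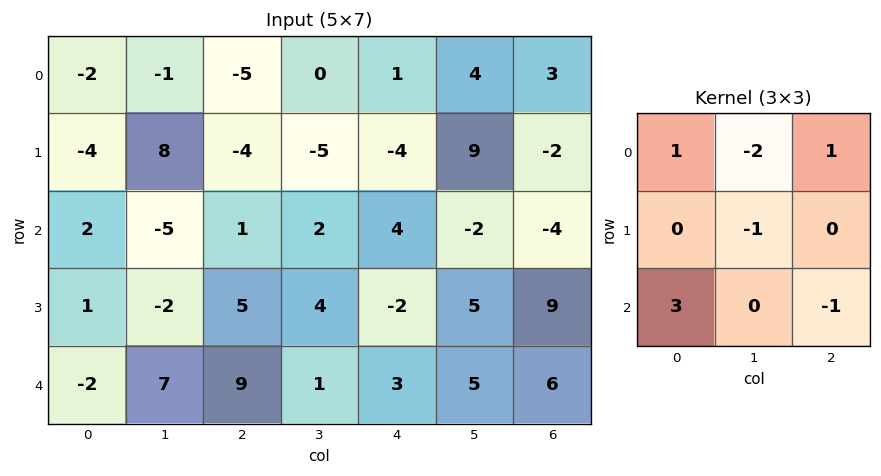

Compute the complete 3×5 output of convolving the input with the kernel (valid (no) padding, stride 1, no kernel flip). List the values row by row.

-8 -4 0 14 3
-21 0 17 15 -37
0 10 21 -8 2

Output[0,0]: The receptive field on the input at this output position is [-2 -1 -5 / -4 8 -4 / 2 -5 1]. Elementwise product with the kernel and sum: -2·1 + -1·-2 + -5·1 + 8·-1 + 2·3 + 1·-1.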